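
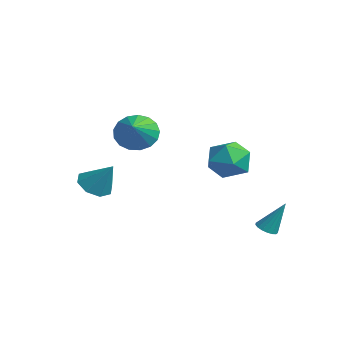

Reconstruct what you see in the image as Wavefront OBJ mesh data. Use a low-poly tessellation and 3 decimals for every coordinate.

v 0.838 3.307 1.288
v 1.769 2.78 0.822
v 0.271 1.66 2.018
v 1.202 1.133 1.552
v 1.338 1.889 2.431
v 1.688 2.907 1.98
v 0.352 1.533 0.86
v 0.702 2.551 0.409
v 1.469 1.683 0.558
v 2.078 1.904 1.529
v -0.038 2.536 1.311
v 0.571 2.757 2.282
v -0.588 -1.506 3.09
v -0.3 -1.983 2.223
v 0.728 -2.274 3.95
v -0.047 -1.56 2.215
v 0.082 -1.124 2.406
v 0.058 -0.776 2.755
v -0.115 -0.595 3.179
v -0.395 -0.623 3.584
v -0.72 -0.853 3.875
v -1.015 -1.232 3.986
v -1.211 -1.674 3.892
v -1.265 -2.078 3.614
v -1.164 -2.35 3.216
v -0.931 -2.429 2.789
v -0.619 -2.297 2.431
v 2.257 3.468 -2.532
v 2.616 3.048 -2.44
v 2.683 4.172 -0.988
v 2.765 3.233 -2.565
v 2.797 3.471 -2.683
v 2.705 3.709 -2.766
v 2.511 3.892 -2.796
v 2.259 3.977 -2.765
v 2.006 3.946 -2.681
v 1.811 3.805 -2.563
v 1.718 3.587 -2.438
v 1.749 3.341 -2.334
v 1.896 3.125 -2.276
v 2.126 2.987 -2.277
v 2.386 2.959 -2.336
v -3.906 -2.138 -1.028
v -3.287 -2.822 -1.206
v -2.954 -1.622 0.308
v -3.13 -2.212 -1.553
v -3.428 -1.558 -1.593
v -4.006 -1.244 -1.302
v -4.526 -1.453 -0.851
v -4.683 -2.064 -0.504
v -4.385 -2.717 -0.464
v -3.806 -3.031 -0.755
f 1 12 6
f 1 6 2
f 1 2 8
f 1 8 11
f 1 11 12
f 2 6 10
f 6 12 5
f 12 11 3
f 11 8 7
f 8 2 9
f 4 10 5
f 4 5 3
f 4 3 7
f 4 7 9
f 4 9 10
f 5 10 6
f 3 5 12
f 7 3 11
f 9 7 8
f 10 9 2
f 14 13 16
f 14 16 15
f 16 13 17
f 16 17 15
f 17 13 18
f 17 18 15
f 18 13 19
f 18 19 15
f 19 13 20
f 19 20 15
f 20 13 21
f 20 21 15
f 21 13 22
f 21 22 15
f 22 13 23
f 22 23 15
f 23 13 24
f 23 24 15
f 24 13 25
f 24 25 15
f 25 13 26
f 25 26 15
f 26 13 27
f 26 27 15
f 27 13 14
f 27 14 15
f 29 28 31
f 29 31 30
f 31 28 32
f 31 32 30
f 32 28 33
f 32 33 30
f 33 28 34
f 33 34 30
f 34 28 35
f 34 35 30
f 35 28 36
f 35 36 30
f 36 28 37
f 36 37 30
f 37 28 38
f 37 38 30
f 38 28 39
f 38 39 30
f 39 28 40
f 39 40 30
f 40 28 41
f 40 41 30
f 41 28 42
f 41 42 30
f 42 28 29
f 42 29 30
f 44 43 46
f 44 46 45
f 46 43 47
f 46 47 45
f 47 43 48
f 47 48 45
f 48 43 49
f 48 49 45
f 49 43 50
f 49 50 45
f 50 43 51
f 50 51 45
f 51 43 52
f 51 52 45
f 52 43 44
f 52 44 45



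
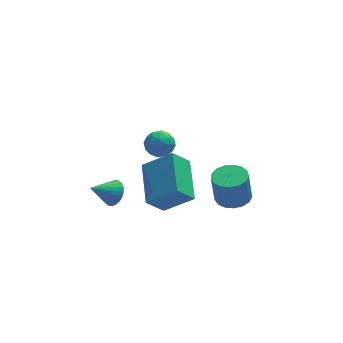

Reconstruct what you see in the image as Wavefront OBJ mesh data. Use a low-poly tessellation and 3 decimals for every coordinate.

v 3.826 3.179 -4.495
v 4.473 3.678 -4.428
v 4.302 3.699 -2.938
v 3.654 3.201 -3.005
v 4.169 3.923 -4.466
v 3.998 3.945 -2.976
v 3.787 3.998 -4.511
v 3.616 4.02 -3.021
v 3.413 3.886 -4.553
v 3.242 3.907 -3.063
v 3.134 3.611 -4.581
v 2.963 3.633 -3.091
v 3.013 3.238 -4.589
v 2.842 3.259 -3.099
v 3.078 2.851 -4.576
v 2.907 2.873 -3.086
v 3.315 2.539 -4.544
v 3.144 2.561 -3.054
v 3.669 2.374 -4.501
v 3.497 2.396 -3.011
v 4.058 2.394 -4.457
v 3.887 2.415 -2.967
v 4.394 2.593 -4.421
v 4.223 2.615 -2.931
v 4.6 2.927 -4.402
v 4.429 2.948 -2.912
v 4.629 3.318 -4.405
v 4.458 3.34 -2.915
v -1.355 3.571 -3.551
v -1.054 3.896 -3.049
v -2.385 3.349 -2.789
v -1.182 4.091 -3.166
v -1.338 4.207 -3.342
v -1.495 4.226 -3.549
v -1.632 4.145 -3.757
v -1.726 3.977 -3.934
v -1.764 3.747 -4.052
v -1.74 3.49 -4.094
v -1.657 3.246 -4.053
v -1.528 3.051 -3.936
v -1.373 2.935 -3.76
v -1.215 2.916 -3.553
v -1.079 2.997 -3.345
v -0.984 3.165 -3.169
v -0.946 3.395 -3.051
v -0.971 3.652 -3.009
v -0.275 1.865 -2.829
v 0.963 1.408 -1.821
v -0.038 3.924 -2.186
v 1.199 3.467 -1.179
v 0.521 2.053 -3.721
v 1.758 1.596 -2.714
v 0.757 4.112 -3.079
v 1.995 3.655 -2.071
v 0.556 1.287 2.216
v 0.799 0.932 1.685
v -0.439 1.328 1.735
v -0.196 0.973 1.204
v -0.269 0.671 1.813
v 0.346 0.646 2.11
v 0.014 1.614 1.31
v 0.629 1.589 1.607
v 0.463 1.134 1.125
v 0.289 0.551 1.436
v 0.071 1.709 1.984
v -0.103 1.126 2.295
v 0.765 1.106 1.993
v -0.405 1.154 1.427
v -0.447 0.977 1.785
v -0.305 0.768 1.473
v 0.499 0.938 2.243
v 0.641 0.729 1.931
v 0.014 0.575 2.006
v -0.281 1.531 1.489
v -0.139 1.322 1.177
v 0.665 1.492 1.947
v 0.807 1.283 1.635
v 0.346 1.685 1.414
v 0.71 1.016 1.351
v 0.125 1.04 1.069
v 0.249 1.417 1.131
v 0.61 1.402 1.306
v 0.607 0.673 1.534
v 0.023 0.697 1.251
v -0.02 0.52 1.609
v 0.342 0.505 1.784
v 0.41 0.792 1.205
v 0.337 1.563 2.169
v -0.247 1.587 1.886
v 0.018 1.755 1.636
v 0.38 1.74 1.811
v 0.235 1.22 2.351
v -0.35 1.244 2.069
v -0.25 0.858 2.114
v 0.111 0.843 2.289
v -0.05 1.468 2.215
f 2 1 5
f 2 5 3
f 3 5 6
f 3 6 4
f 5 1 7
f 5 7 6
f 6 7 8
f 6 8 4
f 7 1 9
f 7 9 8
f 8 9 10
f 8 10 4
f 9 1 11
f 9 11 10
f 10 11 12
f 10 12 4
f 11 1 13
f 11 13 12
f 12 13 14
f 12 14 4
f 13 1 15
f 13 15 14
f 14 15 16
f 14 16 4
f 15 1 17
f 15 17 16
f 16 17 18
f 16 18 4
f 17 1 19
f 17 19 18
f 18 19 20
f 18 20 4
f 19 1 21
f 19 21 20
f 20 21 22
f 20 22 4
f 21 1 23
f 21 23 22
f 22 23 24
f 22 24 4
f 23 1 25
f 23 25 24
f 24 25 26
f 24 26 4
f 25 1 27
f 25 27 26
f 26 27 28
f 26 28 4
f 27 1 2
f 27 2 28
f 28 2 3
f 28 3 4
f 30 29 32
f 30 32 31
f 32 29 33
f 32 33 31
f 33 29 34
f 33 34 31
f 34 29 35
f 34 35 31
f 35 29 36
f 35 36 31
f 36 29 37
f 36 37 31
f 37 29 38
f 37 38 31
f 38 29 39
f 38 39 31
f 39 29 40
f 39 40 31
f 40 29 41
f 40 41 31
f 41 29 42
f 41 42 31
f 42 29 43
f 42 43 31
f 43 29 44
f 43 44 31
f 44 29 45
f 44 45 31
f 45 29 46
f 45 46 31
f 46 29 30
f 46 30 31
f 48 50 47
f 51 48 47
f 47 50 49
f 49 51 47
f 48 54 50
f 52 48 51
f 52 54 48
f 50 54 49
f 53 51 49
f 49 54 53
f 53 52 51
f 54 52 53
f 55 92 71
f 92 66 95
f 71 95 60
f 92 95 71
f 55 71 67
f 71 60 72
f 67 72 56
f 71 72 67
f 55 67 76
f 67 56 77
f 76 77 62
f 67 77 76
f 55 76 88
f 76 62 91
f 88 91 65
f 76 91 88
f 55 88 92
f 88 65 96
f 92 96 66
f 88 96 92
f 56 72 83
f 72 60 86
f 83 86 64
f 72 86 83
f 60 95 73
f 95 66 94
f 73 94 59
f 95 94 73
f 66 96 93
f 96 65 89
f 93 89 57
f 96 89 93
f 65 91 90
f 91 62 78
f 90 78 61
f 91 78 90
f 62 77 82
f 77 56 79
f 82 79 63
f 77 79 82
f 58 84 70
f 84 64 85
f 70 85 59
f 84 85 70
f 58 70 68
f 70 59 69
f 68 69 57
f 70 69 68
f 58 68 75
f 68 57 74
f 75 74 61
f 68 74 75
f 58 75 80
f 75 61 81
f 80 81 63
f 75 81 80
f 58 80 84
f 80 63 87
f 84 87 64
f 80 87 84
f 59 85 73
f 85 64 86
f 73 86 60
f 85 86 73
f 57 69 93
f 69 59 94
f 93 94 66
f 69 94 93
f 61 74 90
f 74 57 89
f 90 89 65
f 74 89 90
f 63 81 82
f 81 61 78
f 82 78 62
f 81 78 82
f 64 87 83
f 87 63 79
f 83 79 56
f 87 79 83



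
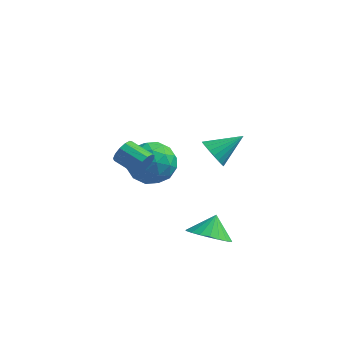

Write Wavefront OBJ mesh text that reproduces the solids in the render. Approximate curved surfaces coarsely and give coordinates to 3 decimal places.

v 0.015 1.358 0.237
v 0.54 1.303 -0.378
v 1.085 2.322 1.063
v 0.361 1.575 -0.463
v 0.122 1.809 -0.427
v -0.135 1.966 -0.277
v -0.367 2.017 -0.038
v -0.532 1.955 0.249
v -0.603 1.789 0.534
v -0.566 1.549 0.767
v -0.43 1.276 0.908
v -0.216 1.017 0.934
v 0.038 0.817 0.839
v 0.288 0.71 0.639
v 0.491 0.716 0.371
v 0.611 0.833 0.079
v 0.629 1.04 -0.186
v -1.271 -3.37 2.573
v -1.043 -3.144 3.103
v -2.16 -2.844 3.457
v -2.389 -3.07 2.927
v -1.044 -2.879 2.876
v -2.162 -2.579 3.23
v -1.117 -2.769 2.552
v -2.235 -2.47 2.906
v -1.239 -2.851 2.235
v -2.357 -2.552 2.589
v -1.372 -3.097 2.025
v -2.489 -2.798 2.379
v -1.472 -3.43 1.99
v -2.59 -3.13 2.343
v -1.509 -3.743 2.139
v -2.626 -3.444 2.493
v -1.47 -3.938 2.426
v -2.588 -3.639 2.78
v -1.368 -3.953 2.76
v -2.486 -3.653 3.114
v -1.235 -3.782 3.035
v -2.353 -3.483 3.389
v -1.114 -3.48 3.162
v -2.232 -3.181 3.516
v -2.723 2.521 -2.847
v -2.15 1.704 -2.093
v -4.27 2.636 -1.547
v -3.697 1.819 -0.793
v -3.229 2.97 -0.939
v -2.272 2.899 -1.743
v -4.148 1.441 -1.897
v -3.191 1.37 -2.701
v -3.03 1.036 -1.506
v -2.462 1.981 -0.914
v -3.958 2.359 -2.726
v -3.39 3.304 -2.134
v -2.301 2.102 -2.585
v -4.119 2.238 -1.055
v -3.844 2.914 -1.142
v -3.507 2.434 -0.698
v -2.373 2.805 -2.379
v -2.036 2.324 -1.935
v -2.67 3.069 -1.257
v -4.384 2.016 -1.705
v -4.047 1.535 -1.261
v -2.913 1.906 -2.942
v -2.576 1.426 -2.498
v -3.75 1.271 -2.383
v -2.481 1.23 -1.796
v -3.39 1.297 -1.031
v -3.655 1.075 -1.681
v -3.093 1.034 -2.153
v -2.147 1.785 -1.448
v -3.057 1.853 -0.683
v -2.781 2.529 -0.77
v -2.219 2.487 -1.242
v -2.665 1.393 -1.103
v -3.363 2.487 -2.957
v -4.273 2.555 -2.192
v -4.201 1.853 -2.398
v -3.639 1.811 -2.87
v -3.03 3.043 -2.609
v -3.939 3.11 -1.844
v -3.327 3.306 -1.487
v -2.765 3.265 -1.959
v -3.755 2.947 -2.537
v 1.214 -2.389 -2.121
v 1.912 -3.014 -1.669
v 1.286 -1.671 -1.239
v 2.164 -2.752 -1.903
v 2.252 -2.427 -2.174
v 2.161 -2.096 -2.436
v 1.906 -1.815 -2.644
v 1.532 -1.633 -2.762
v 1.102 -1.583 -2.768
v 0.692 -1.671 -2.663
v 0.373 -1.884 -2.464
v 0.198 -2.184 -2.206
v 0.2 -2.519 -1.933
v 0.377 -2.832 -1.693
v 0.698 -3.069 -1.527
v 1.109 -3.187 -1.463
v 1.539 -3.168 -1.513
f 2 1 4
f 2 4 3
f 4 1 5
f 4 5 3
f 5 1 6
f 5 6 3
f 6 1 7
f 6 7 3
f 7 1 8
f 7 8 3
f 8 1 9
f 8 9 3
f 9 1 10
f 9 10 3
f 10 1 11
f 10 11 3
f 11 1 12
f 11 12 3
f 12 1 13
f 12 13 3
f 13 1 14
f 13 14 3
f 14 1 15
f 14 15 3
f 15 1 16
f 15 16 3
f 16 1 17
f 16 17 3
f 17 1 2
f 17 2 3
f 19 18 22
f 19 22 20
f 20 22 23
f 20 23 21
f 22 18 24
f 22 24 23
f 23 24 25
f 23 25 21
f 24 18 26
f 24 26 25
f 25 26 27
f 25 27 21
f 26 18 28
f 26 28 27
f 27 28 29
f 27 29 21
f 28 18 30
f 28 30 29
f 29 30 31
f 29 31 21
f 30 18 32
f 30 32 31
f 31 32 33
f 31 33 21
f 32 18 34
f 32 34 33
f 33 34 35
f 33 35 21
f 34 18 36
f 34 36 35
f 35 36 37
f 35 37 21
f 36 18 38
f 36 38 37
f 37 38 39
f 37 39 21
f 38 18 40
f 38 40 39
f 39 40 41
f 39 41 21
f 40 18 19
f 40 19 41
f 41 19 20
f 41 20 21
f 42 79 58
f 79 53 82
f 58 82 47
f 79 82 58
f 42 58 54
f 58 47 59
f 54 59 43
f 58 59 54
f 42 54 63
f 54 43 64
f 63 64 49
f 54 64 63
f 42 63 75
f 63 49 78
f 75 78 52
f 63 78 75
f 42 75 79
f 75 52 83
f 79 83 53
f 75 83 79
f 43 59 70
f 59 47 73
f 70 73 51
f 59 73 70
f 47 82 60
f 82 53 81
f 60 81 46
f 82 81 60
f 53 83 80
f 83 52 76
f 80 76 44
f 83 76 80
f 52 78 77
f 78 49 65
f 77 65 48
f 78 65 77
f 49 64 69
f 64 43 66
f 69 66 50
f 64 66 69
f 45 71 57
f 71 51 72
f 57 72 46
f 71 72 57
f 45 57 55
f 57 46 56
f 55 56 44
f 57 56 55
f 45 55 62
f 55 44 61
f 62 61 48
f 55 61 62
f 45 62 67
f 62 48 68
f 67 68 50
f 62 68 67
f 45 67 71
f 67 50 74
f 71 74 51
f 67 74 71
f 46 72 60
f 72 51 73
f 60 73 47
f 72 73 60
f 44 56 80
f 56 46 81
f 80 81 53
f 56 81 80
f 48 61 77
f 61 44 76
f 77 76 52
f 61 76 77
f 50 68 69
f 68 48 65
f 69 65 49
f 68 65 69
f 51 74 70
f 74 50 66
f 70 66 43
f 74 66 70
f 85 84 87
f 85 87 86
f 87 84 88
f 87 88 86
f 88 84 89
f 88 89 86
f 89 84 90
f 89 90 86
f 90 84 91
f 90 91 86
f 91 84 92
f 91 92 86
f 92 84 93
f 92 93 86
f 93 84 94
f 93 94 86
f 94 84 95
f 94 95 86
f 95 84 96
f 95 96 86
f 96 84 97
f 96 97 86
f 97 84 98
f 97 98 86
f 98 84 99
f 98 99 86
f 99 84 100
f 99 100 86
f 100 84 85
f 100 85 86



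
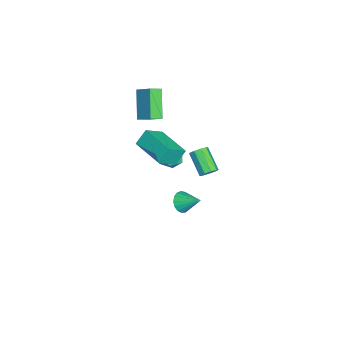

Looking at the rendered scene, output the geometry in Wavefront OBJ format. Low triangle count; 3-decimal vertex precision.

v -1.146 1.449 1.855
v -0.293 0.578 2.746
v 0.455 2.844 1.686
v 1.308 1.973 2.577
v -0.768 0.907 0.963
v 0.085 0.036 1.854
v 0.833 2.302 0.794
v 1.686 1.431 1.685
v -2.752 0.583 1.47
v -4.169 0.463 2.919
v -2.082 1.401 2.192
v -3.499 1.281 3.641
v -2.341 -0.061 1.819
v -3.758 -0.181 3.268
v -1.671 0.757 2.541
v -3.088 0.637 3.99
v -0.684 2.6 -4.221
v -0.083 2.189 -4.09
v -0.116 3.68 -3.439
v -0.003 2.363 -4.388
v -0.079 2.591 -4.648
v -0.294 2.821 -4.81
v -0.598 3.001 -4.837
v -0.921 3.088 -4.724
v -1.191 3.064 -4.495
v -1.344 2.934 -4.204
v -1.346 2.727 -3.916
v -1.196 2.49 -3.699
v -0.929 2.279 -3.601
v -0.606 2.142 -3.646
v -0.3 2.109 -3.822
v 4.031 4.256 3.224
v 4.34 4.385 3.661
v 3.278 3.772 4.592
v 2.969 3.644 4.156
v 4.106 4.669 3.581
v 3.044 4.056 4.512
v 3.837 4.759 3.334
v 2.775 4.146 4.266
v 3.659 4.615 3.036
v 2.597 4.002 3.967
v 3.655 4.303 2.826
v 2.593 3.69 3.757
v 3.827 3.969 2.802
v 2.765 3.356 3.734
v 4.094 3.77 2.976
v 3.032 3.157 3.908
v 4.332 3.798 3.266
v 3.27 3.185 4.198
v 4.429 4.041 3.536
v 3.367 3.428 4.468
v -3.188 2.463 -1.758
v -2.499 2.51 -2.238
v -3.281 1.13 -2.022
v -2.592 1.177 -2.502
v -2.531 1.274 -1.668
v -2.474 2.097 -1.505
v -3.306 1.543 -2.755
v -3.249 2.366 -2.592
v -2.572 1.941 -2.854
v -2.093 1.775 -2.182
v -3.687 1.865 -2.078
v -3.208 1.699 -1.406
f 2 4 1
f 5 2 1
f 1 4 3
f 3 5 1
f 2 8 4
f 6 2 5
f 6 8 2
f 4 8 3
f 7 5 3
f 3 8 7
f 7 6 5
f 8 6 7
f 10 12 9
f 13 10 9
f 9 12 11
f 11 13 9
f 10 16 12
f 14 10 13
f 14 16 10
f 12 16 11
f 15 13 11
f 11 16 15
f 15 14 13
f 16 14 15
f 18 17 20
f 18 20 19
f 20 17 21
f 20 21 19
f 21 17 22
f 21 22 19
f 22 17 23
f 22 23 19
f 23 17 24
f 23 24 19
f 24 17 25
f 24 25 19
f 25 17 26
f 25 26 19
f 26 17 27
f 26 27 19
f 27 17 28
f 27 28 19
f 28 17 29
f 28 29 19
f 29 17 30
f 29 30 19
f 30 17 31
f 30 31 19
f 31 17 18
f 31 18 19
f 33 32 36
f 33 36 34
f 34 36 37
f 34 37 35
f 36 32 38
f 36 38 37
f 37 38 39
f 37 39 35
f 38 32 40
f 38 40 39
f 39 40 41
f 39 41 35
f 40 32 42
f 40 42 41
f 41 42 43
f 41 43 35
f 42 32 44
f 42 44 43
f 43 44 45
f 43 45 35
f 44 32 46
f 44 46 45
f 45 46 47
f 45 47 35
f 46 32 48
f 46 48 47
f 47 48 49
f 47 49 35
f 48 32 50
f 48 50 49
f 49 50 51
f 49 51 35
f 50 32 33
f 50 33 51
f 51 33 34
f 51 34 35
f 52 63 57
f 52 57 53
f 52 53 59
f 52 59 62
f 52 62 63
f 53 57 61
f 57 63 56
f 63 62 54
f 62 59 58
f 59 53 60
f 55 61 56
f 55 56 54
f 55 54 58
f 55 58 60
f 55 60 61
f 56 61 57
f 54 56 63
f 58 54 62
f 60 58 59
f 61 60 53



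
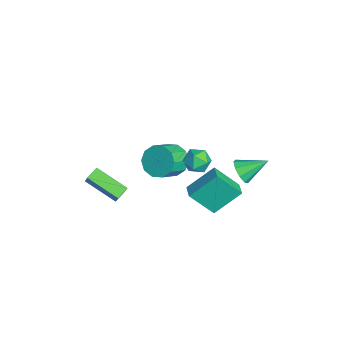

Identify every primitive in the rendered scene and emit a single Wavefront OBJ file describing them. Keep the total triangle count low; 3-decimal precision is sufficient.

v 1.195 0.527 3.419
v 1.719 0.638 4.068
v 2.081 -0.338 2.852
v 2.605 -0.227 3.501
v 1.878 -0.635 3.613
v 1.33 -0.101 3.963
v 2.47 0.401 2.957
v 1.922 0.935 3.307
v 2.507 0.56 3.782
v 2.141 -0.08 4.187
v 1.659 0.38 2.733
v 1.293 -0.26 3.138
v 1.122 2.782 1.07
v 1.82 2.51 1.402
v 1.298 4.238 1.89
v 1.927 2.77 0.917
v 1.657 3.036 0.503
v 1.136 3.183 0.355
v 0.609 3.142 0.541
v 0.321 2.933 0.975
v 0.408 2.653 1.453
v 0.829 2.434 1.752
v 1.387 2.377 1.732
v 0.822 -0.94 2.695
v 1.402 -0.179 3.017
v 2.178 -1.138 3.888
v 1.598 -1.9 3.565
v 0.913 -0.225 3.402
v 1.689 -1.185 4.273
v 0.389 -0.545 3.517
v 1.165 -1.504 4.387
v 0.031 -1.015 3.318
v 0.806 -1.975 4.188
v -0.026 -1.457 2.881
v 0.75 -2.417 3.751
v 0.242 -1.702 2.372
v 1.018 -2.661 3.243
v 0.731 -1.655 1.987
v 1.507 -2.615 2.858
v 1.255 -1.336 1.873
v 2.031 -2.295 2.743
v 1.614 -0.865 2.072
v 2.389 -1.825 2.942
v 1.67 -0.423 2.509
v 2.446 -1.383 3.379
v -3.822 -4.92 -3.072
v -3.367 -4.856 -2.298
v -4.352 -4.28 -2.813
v -3.897 -4.216 -2.039
v -2.483 -3.444 -3.981
v -2.028 -3.38 -3.207
v -3.013 -2.804 -3.722
v -2.558 -2.74 -2.948
v 1.306 -0.271 0.544
v 1.199 1.276 1.87
v 1.689 1.022 -0.933
v 1.582 2.569 0.393
v 2.198 -0.349 0.707
v 2.091 1.198 2.033
v 2.581 0.944 -0.77
v 2.474 2.491 0.556
f 1 12 6
f 1 6 2
f 1 2 8
f 1 8 11
f 1 11 12
f 2 6 10
f 6 12 5
f 12 11 3
f 11 8 7
f 8 2 9
f 4 10 5
f 4 5 3
f 4 3 7
f 4 7 9
f 4 9 10
f 5 10 6
f 3 5 12
f 7 3 11
f 9 7 8
f 10 9 2
f 14 13 16
f 14 16 15
f 16 13 17
f 16 17 15
f 17 13 18
f 17 18 15
f 18 13 19
f 18 19 15
f 19 13 20
f 19 20 15
f 20 13 21
f 20 21 15
f 21 13 22
f 21 22 15
f 22 13 23
f 22 23 15
f 23 13 14
f 23 14 15
f 25 24 28
f 25 28 26
f 26 28 29
f 26 29 27
f 28 24 30
f 28 30 29
f 29 30 31
f 29 31 27
f 30 24 32
f 30 32 31
f 31 32 33
f 31 33 27
f 32 24 34
f 32 34 33
f 33 34 35
f 33 35 27
f 34 24 36
f 34 36 35
f 35 36 37
f 35 37 27
f 36 24 38
f 36 38 37
f 37 38 39
f 37 39 27
f 38 24 40
f 38 40 39
f 39 40 41
f 39 41 27
f 40 24 42
f 40 42 41
f 41 42 43
f 41 43 27
f 42 24 44
f 42 44 43
f 43 44 45
f 43 45 27
f 44 24 25
f 44 25 45
f 45 25 26
f 45 26 27
f 47 49 46
f 50 47 46
f 46 49 48
f 48 50 46
f 47 53 49
f 51 47 50
f 51 53 47
f 49 53 48
f 52 50 48
f 48 53 52
f 52 51 50
f 53 51 52
f 55 57 54
f 58 55 54
f 54 57 56
f 56 58 54
f 55 61 57
f 59 55 58
f 59 61 55
f 57 61 56
f 60 58 56
f 56 61 60
f 60 59 58
f 61 59 60



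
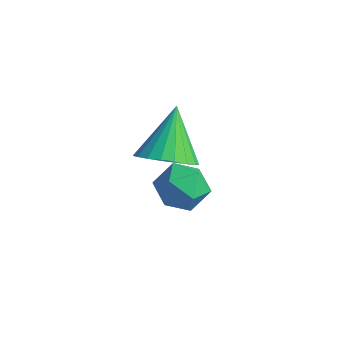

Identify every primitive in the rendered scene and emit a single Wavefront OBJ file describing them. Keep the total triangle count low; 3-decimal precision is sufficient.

v 0.321 -2.285 -1.162
v 0.834 -1.526 -1.508
v -0.321 -1.195 0.282
v 0.477 -1.481 -1.7
v 0.093 -1.576 -1.799
v -0.251 -1.794 -1.788
v -0.497 -2.096 -1.668
v -0.601 -2.431 -1.461
v -0.546 -2.741 -1.202
v -0.341 -2.973 -0.937
v -0.021 -3.085 -0.71
v 0.357 -3.059 -0.561
v 0.729 -2.899 -0.517
v 1.031 -2.633 -0.583
v 1.21 -2.308 -0.75
v 1.235 -1.978 -0.988
v 1.102 -1.701 -1.256
v -1.269 -0.49 -4.116
v -0.493 -0.248 -4.62
v -0.407 -1.432 -3.24
v 0.369 -1.19 -3.744
v -0.046 -0.549 -3.168
v -0.579 0.033 -3.709
v -0.321 -1.713 -4.151
v -0.854 -1.131 -4.692
v 0.093 -1.004 -4.641
v 0.263 -0.284 -4.034
v -1.163 -1.396 -3.826
v -0.993 -0.676 -3.219
f 2 1 4
f 2 4 3
f 4 1 5
f 4 5 3
f 5 1 6
f 5 6 3
f 6 1 7
f 6 7 3
f 7 1 8
f 7 8 3
f 8 1 9
f 8 9 3
f 9 1 10
f 9 10 3
f 10 1 11
f 10 11 3
f 11 1 12
f 11 12 3
f 12 1 13
f 12 13 3
f 13 1 14
f 13 14 3
f 14 1 15
f 14 15 3
f 15 1 16
f 15 16 3
f 16 1 17
f 16 17 3
f 17 1 2
f 17 2 3
f 18 29 23
f 18 23 19
f 18 19 25
f 18 25 28
f 18 28 29
f 19 23 27
f 23 29 22
f 29 28 20
f 28 25 24
f 25 19 26
f 21 27 22
f 21 22 20
f 21 20 24
f 21 24 26
f 21 26 27
f 22 27 23
f 20 22 29
f 24 20 28
f 26 24 25
f 27 26 19



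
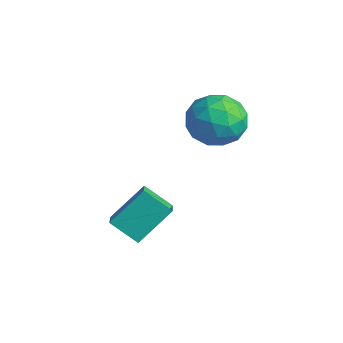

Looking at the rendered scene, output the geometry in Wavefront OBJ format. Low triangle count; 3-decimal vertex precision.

v -0.116 -3.516 -1.063
v -0.978 -4.155 -0.277
v 0.029 -2.182 0.181
v -0.833 -2.82 0.967
v 0.573 -3.96 -0.667
v -0.289 -4.598 0.119
v 0.718 -2.625 0.577
v -0.144 -3.264 1.363
v -0.485 0.866 3.132
v 0.251 0.807 4.076
v -0.931 -1.007 3.364
v -0.195 -1.066 4.308
v -1.21 -0.431 4.378
v -0.934 0.726 4.234
v 0.254 -0.926 3.206
v 0.53 0.231 3.062
v 0.708 -0.3 4.122
v -0.197 0.006 4.846
v -0.483 -0.206 2.594
v -1.388 0.1 3.318
v -0.077 1.001 3.583
v -0.603 -1.201 3.857
v -1.199 -0.828 3.898
v -0.766 -0.862 4.453
v -0.774 0.953 3.676
v -0.341 0.919 4.231
v -1.2 0.191 4.409
v -0.339 -1.119 3.209
v 0.094 -1.153 3.764
v 0.086 0.662 2.987
v 0.519 0.628 3.542
v 0.52 -0.391 3.031
v 0.624 0.316 4.165
v 0.361 -0.785 4.302
v 0.625 -0.703 3.654
v 0.787 -0.023 3.569
v 0.092 0.495 4.591
v -0.171 -0.605 4.728
v -0.767 -0.233 4.769
v -0.605 0.448 4.684
v 0.36 -0.155 4.618
v -0.509 0.405 2.712
v -0.772 -0.695 2.849
v -0.075 -0.648 2.756
v 0.087 0.033 2.671
v -1.041 0.585 3.138
v -1.304 -0.516 3.275
v -1.467 -0.177 3.871
v -1.305 0.503 3.786
v -1.04 -0.045 2.822
f 2 4 1
f 5 2 1
f 1 4 3
f 3 5 1
f 2 8 4
f 6 2 5
f 6 8 2
f 4 8 3
f 7 5 3
f 3 8 7
f 7 6 5
f 8 6 7
f 9 46 25
f 46 20 49
f 25 49 14
f 46 49 25
f 9 25 21
f 25 14 26
f 21 26 10
f 25 26 21
f 9 21 30
f 21 10 31
f 30 31 16
f 21 31 30
f 9 30 42
f 30 16 45
f 42 45 19
f 30 45 42
f 9 42 46
f 42 19 50
f 46 50 20
f 42 50 46
f 10 26 37
f 26 14 40
f 37 40 18
f 26 40 37
f 14 49 27
f 49 20 48
f 27 48 13
f 49 48 27
f 20 50 47
f 50 19 43
f 47 43 11
f 50 43 47
f 19 45 44
f 45 16 32
f 44 32 15
f 45 32 44
f 16 31 36
f 31 10 33
f 36 33 17
f 31 33 36
f 12 38 24
f 38 18 39
f 24 39 13
f 38 39 24
f 12 24 22
f 24 13 23
f 22 23 11
f 24 23 22
f 12 22 29
f 22 11 28
f 29 28 15
f 22 28 29
f 12 29 34
f 29 15 35
f 34 35 17
f 29 35 34
f 12 34 38
f 34 17 41
f 38 41 18
f 34 41 38
f 13 39 27
f 39 18 40
f 27 40 14
f 39 40 27
f 11 23 47
f 23 13 48
f 47 48 20
f 23 48 47
f 15 28 44
f 28 11 43
f 44 43 19
f 28 43 44
f 17 35 36
f 35 15 32
f 36 32 16
f 35 32 36
f 18 41 37
f 41 17 33
f 37 33 10
f 41 33 37



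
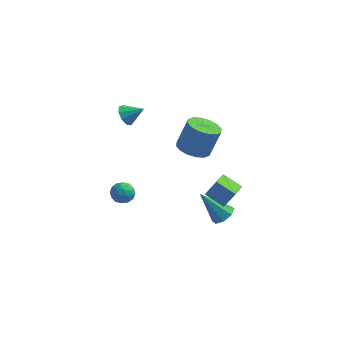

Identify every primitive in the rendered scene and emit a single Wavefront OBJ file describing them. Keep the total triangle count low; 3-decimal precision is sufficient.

v -3.962 -1.35 -2.619
v -3.252 -1.509 -2.509
v -4.208 -2.511 -2.711
v -3.498 -2.67 -2.601
v -3.904 -2.395 -2.051
v -3.751 -1.677 -1.995
v -3.709 -2.343 -3.225
v -3.556 -1.625 -3.169
v -3.096 -2.123 -2.883
v -3.216 -2.155 -2.158
v -4.244 -1.865 -3.062
v -4.364 -1.897 -2.337
v -3.585 -1.327 -2.556
v -3.875 -2.693 -2.664
v -4.113 -2.531 -2.341
v -3.696 -2.624 -2.276
v -3.879 -1.426 -2.254
v -3.461 -1.52 -2.189
v -3.844 -2.04 -1.92
v -3.999 -2.5 -3.031
v -3.581 -2.594 -2.966
v -3.764 -1.396 -2.944
v -3.347 -1.489 -2.879
v -3.616 -1.98 -3.3
v -3.076 -1.782 -2.711
v -3.221 -2.465 -2.765
v -3.345 -2.272 -3.132
v -3.255 -1.85 -3.099
v -3.147 -1.801 -2.285
v -3.292 -2.483 -2.339
v -3.53 -2.321 -2.016
v -3.44 -1.899 -1.983
v -3.055 -2.162 -2.505
v -4.168 -1.537 -2.881
v -4.313 -2.219 -2.935
v -4.02 -2.121 -3.237
v -3.93 -1.699 -3.204
v -4.239 -1.555 -2.455
v -4.384 -2.238 -2.509
v -4.205 -2.17 -2.121
v -4.115 -1.748 -2.088
v -4.405 -1.858 -2.715
v 2.455 -2.675 -1.111
v 2.409 -3.992 -0.637
v 1.371 -2.431 -0.539
v 1.324 -3.748 -0.066
v 2.996 -2.372 -0.214
v 2.949 -3.689 0.259
v 1.911 -2.128 0.357
v 1.865 -3.445 0.831
v 0.452 -2.921 2.835
v 0.97 -2.194 2.481
v 1.466 -1.753 4.111
v 0.948 -2.479 4.465
v 0.52 -2.002 2.566
v 1.016 -1.561 4.196
v 0.052 -2.055 2.723
v 0.548 -1.614 4.353
v -0.31 -2.341 2.91
v 0.187 -1.9 4.54
v -0.467 -2.782 3.077
v 0.03 -2.34 4.707
v -0.378 -3.26 3.179
v 0.119 -2.818 4.809
v -0.066 -3.647 3.189
v 0.43 -3.206 4.819
v 0.384 -3.839 3.104
v 0.88 -3.398 4.734
v 0.852 -3.786 2.947
v 1.348 -3.345 4.577
v 1.213 -3.5 2.76
v 1.71 -3.059 4.39
v 1.37 -3.06 2.593
v 1.867 -2.618 4.223
v 1.281 -2.582 2.491
v 1.778 -2.14 4.121
v 1.808 -1.514 -3.683
v 2.362 -1.276 -3.22
v 0.512 -1.586 -2.097
v 2.057 -0.836 -3.449
v 1.607 -0.793 -3.815
v 1.275 -1.173 -4.104
v 1.255 -1.753 -4.146
v 1.559 -2.193 -3.918
v 2.009 -2.235 -3.552
v 2.341 -1.855 -3.263
v -3.838 -0.797 3.005
v -3.486 -0.608 2.418
v -2.862 -0.663 3.635
v -3.677 -0.216 2.631
v -3.944 -0.095 3.019
v -4.161 -0.304 3.4
v -4.227 -0.743 3.596
v -4.111 -1.208 3.516
v -3.868 -1.48 3.196
v -3.61 -1.433 2.787
v -3.459 -1.089 2.48
f 1 38 17
f 38 12 41
f 17 41 6
f 38 41 17
f 1 17 13
f 17 6 18
f 13 18 2
f 17 18 13
f 1 13 22
f 13 2 23
f 22 23 8
f 13 23 22
f 1 22 34
f 22 8 37
f 34 37 11
f 22 37 34
f 1 34 38
f 34 11 42
f 38 42 12
f 34 42 38
f 2 18 29
f 18 6 32
f 29 32 10
f 18 32 29
f 6 41 19
f 41 12 40
f 19 40 5
f 41 40 19
f 12 42 39
f 42 11 35
f 39 35 3
f 42 35 39
f 11 37 36
f 37 8 24
f 36 24 7
f 37 24 36
f 8 23 28
f 23 2 25
f 28 25 9
f 23 25 28
f 4 30 16
f 30 10 31
f 16 31 5
f 30 31 16
f 4 16 14
f 16 5 15
f 14 15 3
f 16 15 14
f 4 14 21
f 14 3 20
f 21 20 7
f 14 20 21
f 4 21 26
f 21 7 27
f 26 27 9
f 21 27 26
f 4 26 30
f 26 9 33
f 30 33 10
f 26 33 30
f 5 31 19
f 31 10 32
f 19 32 6
f 31 32 19
f 3 15 39
f 15 5 40
f 39 40 12
f 15 40 39
f 7 20 36
f 20 3 35
f 36 35 11
f 20 35 36
f 9 27 28
f 27 7 24
f 28 24 8
f 27 24 28
f 10 33 29
f 33 9 25
f 29 25 2
f 33 25 29
f 44 46 43
f 47 44 43
f 43 46 45
f 45 47 43
f 44 50 46
f 48 44 47
f 48 50 44
f 46 50 45
f 49 47 45
f 45 50 49
f 49 48 47
f 50 48 49
f 52 51 55
f 52 55 53
f 53 55 56
f 53 56 54
f 55 51 57
f 55 57 56
f 56 57 58
f 56 58 54
f 57 51 59
f 57 59 58
f 58 59 60
f 58 60 54
f 59 51 61
f 59 61 60
f 60 61 62
f 60 62 54
f 61 51 63
f 61 63 62
f 62 63 64
f 62 64 54
f 63 51 65
f 63 65 64
f 64 65 66
f 64 66 54
f 65 51 67
f 65 67 66
f 66 67 68
f 66 68 54
f 67 51 69
f 67 69 68
f 68 69 70
f 68 70 54
f 69 51 71
f 69 71 70
f 70 71 72
f 70 72 54
f 71 51 73
f 71 73 72
f 72 73 74
f 72 74 54
f 73 51 75
f 73 75 74
f 74 75 76
f 74 76 54
f 75 51 52
f 75 52 76
f 76 52 53
f 76 53 54
f 78 77 80
f 78 80 79
f 80 77 81
f 80 81 79
f 81 77 82
f 81 82 79
f 82 77 83
f 82 83 79
f 83 77 84
f 83 84 79
f 84 77 85
f 84 85 79
f 85 77 86
f 85 86 79
f 86 77 78
f 86 78 79
f 88 87 90
f 88 90 89
f 90 87 91
f 90 91 89
f 91 87 92
f 91 92 89
f 92 87 93
f 92 93 89
f 93 87 94
f 93 94 89
f 94 87 95
f 94 95 89
f 95 87 96
f 95 96 89
f 96 87 97
f 96 97 89
f 97 87 88
f 97 88 89



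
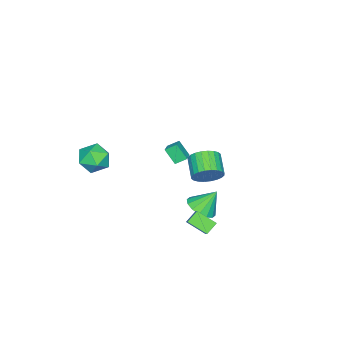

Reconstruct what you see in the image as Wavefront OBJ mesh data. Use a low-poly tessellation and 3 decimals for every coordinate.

v 1.889 -2.833 0.321
v 2.577 -3.557 -0.005
v 1.403 -3.863 1.585
v 2.091 -4.587 1.259
v 2.435 -3.69 1.685
v 2.735 -3.053 0.904
v 1.245 -4.367 0.676
v 1.545 -3.73 -0.105
v 2.179 -4.506 0.215
v 2.915 -4.087 0.838
v 1.065 -3.333 0.742
v 1.801 -2.914 1.365
v -4.182 -2.7 -1.814
v -4.546 -2.115 -1.388
v -4.121 -1.987 -2.74
v -4.485 -1.403 -2.314
v -3.415 -2.417 -1.546
v -3.779 -1.833 -1.12
v -3.354 -1.705 -2.472
v -3.718 -1.12 -2.046
v -1.656 0.963 -4.067
v -1.024 0.454 -3.517
v -2.204 1.657 -2.793
v -0.777 0.879 -3.642
v -0.765 1.327 -3.881
v -0.992 1.677 -4.169
v -1.397 1.836 -4.43
v -1.871 1.761 -4.594
v -2.288 1.472 -4.616
v -2.535 1.047 -4.491
v -2.547 0.6 -4.252
v -2.32 0.25 -3.964
v -1.915 0.091 -3.703
v -1.441 0.166 -3.54
v 1.346 2.294 -1.743
v 1.933 2.717 -1.144
v 1.202 3.411 -2.392
v 1.79 3.834 -1.792
v 2.01 2.086 -2.248
v 2.598 2.509 -1.648
v 1.867 3.203 -2.896
v 2.454 3.626 -2.297
v 2.924 3.892 2.881
v 3.563 3.423 3.263
v 2.635 2.679 3.901
v 1.996 3.148 3.519
v 3.519 3.675 3.492
v 2.591 2.931 4.13
v 3.384 3.96 3.628
v 2.456 3.216 4.266
v 3.179 4.235 3.65
v 2.251 3.49 4.289
v 2.935 4.457 3.555
v 2.007 3.713 4.194
v 2.69 4.593 3.358
v 1.762 3.849 3.996
v 2.48 4.623 3.088
v 1.552 3.879 3.726
v 2.338 4.542 2.786
v 1.41 3.797 3.425
v 2.285 4.361 2.499
v 1.357 3.617 3.137
v 2.329 4.109 2.27
v 1.401 3.365 2.908
v 2.464 3.824 2.134
v 1.536 3.08 2.772
v 2.669 3.55 2.111
v 1.741 2.805 2.75
v 2.913 3.327 2.206
v 1.985 2.583 2.845
v 3.158 3.191 2.404
v 2.23 2.447 3.042
v 3.368 3.161 2.674
v 2.44 2.417 3.312
v 3.51 3.243 2.975
v 2.582 2.498 3.614
f 1 12 6
f 1 6 2
f 1 2 8
f 1 8 11
f 1 11 12
f 2 6 10
f 6 12 5
f 12 11 3
f 11 8 7
f 8 2 9
f 4 10 5
f 4 5 3
f 4 3 7
f 4 7 9
f 4 9 10
f 5 10 6
f 3 5 12
f 7 3 11
f 9 7 8
f 10 9 2
f 14 16 13
f 17 14 13
f 13 16 15
f 15 17 13
f 14 20 16
f 18 14 17
f 18 20 14
f 16 20 15
f 19 17 15
f 15 20 19
f 19 18 17
f 20 18 19
f 22 21 24
f 22 24 23
f 24 21 25
f 24 25 23
f 25 21 26
f 25 26 23
f 26 21 27
f 26 27 23
f 27 21 28
f 27 28 23
f 28 21 29
f 28 29 23
f 29 21 30
f 29 30 23
f 30 21 31
f 30 31 23
f 31 21 32
f 31 32 23
f 32 21 33
f 32 33 23
f 33 21 34
f 33 34 23
f 34 21 22
f 34 22 23
f 36 38 35
f 39 36 35
f 35 38 37
f 37 39 35
f 36 42 38
f 40 36 39
f 40 42 36
f 38 42 37
f 41 39 37
f 37 42 41
f 41 40 39
f 42 40 41
f 44 43 47
f 44 47 45
f 45 47 48
f 45 48 46
f 47 43 49
f 47 49 48
f 48 49 50
f 48 50 46
f 49 43 51
f 49 51 50
f 50 51 52
f 50 52 46
f 51 43 53
f 51 53 52
f 52 53 54
f 52 54 46
f 53 43 55
f 53 55 54
f 54 55 56
f 54 56 46
f 55 43 57
f 55 57 56
f 56 57 58
f 56 58 46
f 57 43 59
f 57 59 58
f 58 59 60
f 58 60 46
f 59 43 61
f 59 61 60
f 60 61 62
f 60 62 46
f 61 43 63
f 61 63 62
f 62 63 64
f 62 64 46
f 63 43 65
f 63 65 64
f 64 65 66
f 64 66 46
f 65 43 67
f 65 67 66
f 66 67 68
f 66 68 46
f 67 43 69
f 67 69 68
f 68 69 70
f 68 70 46
f 69 43 71
f 69 71 70
f 70 71 72
f 70 72 46
f 71 43 73
f 71 73 72
f 72 73 74
f 72 74 46
f 73 43 75
f 73 75 74
f 74 75 76
f 74 76 46
f 75 43 44
f 75 44 76
f 76 44 45
f 76 45 46



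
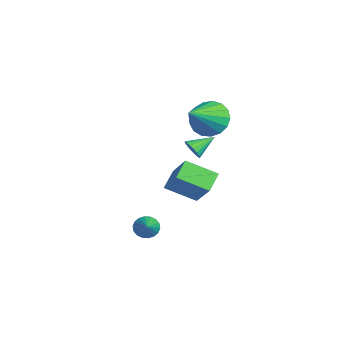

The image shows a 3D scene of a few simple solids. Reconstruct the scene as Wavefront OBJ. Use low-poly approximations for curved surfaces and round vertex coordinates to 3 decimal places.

v 2.616 -3.777 -3.24
v 2.912 -3.518 -3.638
v 3.764 -3.983 -2.52
v 2.85 -3.331 -3.485
v 2.742 -3.233 -3.284
v 2.608 -3.242 -3.073
v 2.476 -3.357 -2.896
v 2.372 -3.556 -2.787
v 2.316 -3.798 -2.767
v 2.32 -4.036 -2.841
v 2.382 -4.222 -2.994
v 2.491 -4.321 -3.195
v 2.624 -4.311 -3.406
v 2.756 -4.196 -3.583
v 2.86 -3.998 -3.692
v 2.916 -3.756 -3.712
v -2.719 -0.086 -4.025
v -3.178 -1.451 -3.305
v -1.341 0.166 -2.668
v -1.801 -1.199 -1.948
v -2.019 -0.641 -4.632
v -2.479 -2.006 -3.912
v -0.642 -0.389 -3.275
v -1.101 -1.754 -2.555
v -0.139 -0.532 1.355
v 0.616 -0.239 0.84
v 0.999 -1.688 2.365
v 0.603 0.055 1.192
v 0.42 0.215 1.582
v 0.108 0.204 1.92
v -0.259 0.024 2.129
v -0.6 -0.283 2.16
v -0.834 -0.647 2.007
v -0.909 -0.985 1.705
v -0.808 -1.219 1.323
v -0.554 -1.296 0.948
v -0.204 -1.198 0.667
v 0.161 -0.947 0.543
v 0.457 -0.601 0.606
v -0.926 -1.09 -0.835
v -0.75 -0.812 -1.276
v -1.154 -0.07 -0.285
v -0.988 -0.841 -1.321
v -1.215 -0.919 -1.27
v -1.384 -1.031 -1.133
v -1.462 -1.155 -0.937
v -1.434 -1.265 -0.72
v -1.306 -1.341 -0.526
v -1.102 -1.367 -0.393
v -0.863 -1.338 -0.348
v -0.637 -1.26 -0.399
v -0.468 -1.148 -0.536
v -0.389 -1.024 -0.732
v -0.417 -0.914 -0.949
v -0.546 -0.838 -1.143
f 2 1 4
f 2 4 3
f 4 1 5
f 4 5 3
f 5 1 6
f 5 6 3
f 6 1 7
f 6 7 3
f 7 1 8
f 7 8 3
f 8 1 9
f 8 9 3
f 9 1 10
f 9 10 3
f 10 1 11
f 10 11 3
f 11 1 12
f 11 12 3
f 12 1 13
f 12 13 3
f 13 1 14
f 13 14 3
f 14 1 15
f 14 15 3
f 15 1 16
f 15 16 3
f 16 1 2
f 16 2 3
f 18 20 17
f 21 18 17
f 17 20 19
f 19 21 17
f 18 24 20
f 22 18 21
f 22 24 18
f 20 24 19
f 23 21 19
f 19 24 23
f 23 22 21
f 24 22 23
f 26 25 28
f 26 28 27
f 28 25 29
f 28 29 27
f 29 25 30
f 29 30 27
f 30 25 31
f 30 31 27
f 31 25 32
f 31 32 27
f 32 25 33
f 32 33 27
f 33 25 34
f 33 34 27
f 34 25 35
f 34 35 27
f 35 25 36
f 35 36 27
f 36 25 37
f 36 37 27
f 37 25 38
f 37 38 27
f 38 25 39
f 38 39 27
f 39 25 26
f 39 26 27
f 41 40 43
f 41 43 42
f 43 40 44
f 43 44 42
f 44 40 45
f 44 45 42
f 45 40 46
f 45 46 42
f 46 40 47
f 46 47 42
f 47 40 48
f 47 48 42
f 48 40 49
f 48 49 42
f 49 40 50
f 49 50 42
f 50 40 51
f 50 51 42
f 51 40 52
f 51 52 42
f 52 40 53
f 52 53 42
f 53 40 54
f 53 54 42
f 54 40 55
f 54 55 42
f 55 40 41
f 55 41 42



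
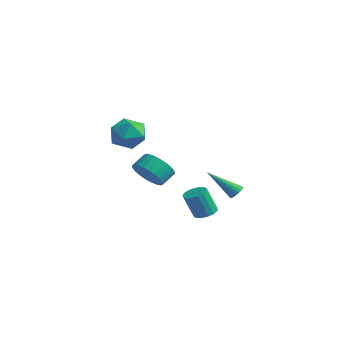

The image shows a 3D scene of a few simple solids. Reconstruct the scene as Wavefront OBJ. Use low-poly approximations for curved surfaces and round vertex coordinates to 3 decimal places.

v 3.735 -0.18 -0.723
v 4.158 -0.236 -0.443
v 2.665 -1.34 0.663
v 4.081 -0.07 -0.364
v 3.951 0.078 -0.34
v 3.788 0.188 -0.374
v 3.617 0.241 -0.461
v 3.465 0.23 -0.588
v 3.353 0.157 -0.736
v 3.3 0.032 -0.881
v 3.313 -0.125 -1.003
v 3.39 -0.29 -1.082
v 3.52 -0.439 -1.106
v 3.682 -0.549 -1.072
v 3.853 -0.602 -0.985
v 4.006 -0.591 -0.858
v 4.117 -0.518 -0.71
v 4.171 -0.393 -0.564
v -4.348 -1.835 0.883
v -3.525 -1.079 1.286
v -4.035 -2.981 2.394
v -3.212 -2.225 2.797
v -4.358 -1.914 2.804
v -4.552 -1.205 1.87
v -3.008 -2.855 1.81
v -3.202 -2.146 0.876
v -2.697 -1.709 1.859
v -3.531 -1.128 2.473
v -4.029 -2.932 1.207
v -4.863 -2.351 1.821
v 2.616 -1.388 -2.248
v 2.948 -0.837 -1.998
v 2.756 -1.401 -0.502
v 2.424 -1.952 -0.752
v 2.632 -0.743 -2.003
v 2.44 -1.307 -0.507
v 2.311 -0.797 -2.064
v 2.12 -1.361 -0.568
v 2.061 -0.986 -2.167
v 1.869 -1.55 -0.672
v 1.938 -1.267 -2.289
v 1.746 -1.831 -0.793
v 1.97 -1.576 -2.401
v 1.778 -2.14 -0.906
v 2.15 -1.842 -2.479
v 1.958 -2.406 -0.983
v 2.437 -2.004 -2.503
v 2.245 -2.568 -1.007
v 2.765 -2.025 -2.469
v 2.573 -2.588 -0.973
v 3.058 -1.9 -2.384
v 2.867 -2.464 -0.888
v 3.251 -1.658 -2.268
v 3.059 -2.221 -0.772
v 3.298 -1.354 -2.148
v 3.106 -1.918 -0.652
v 3.188 -1.058 -2.05
v 2.997 -1.622 -0.554
v -3.481 -0.959 -1.438
v -2.476 -0.637 -1.749
v -2.554 0.221 -1.114
v -3.559 -0.101 -0.802
v -2.722 -0.442 -2.042
v -2.799 0.416 -1.407
v -3.082 -0.325 -2.244
v -3.16 0.532 -1.608
v -3.504 -0.305 -2.322
v -3.581 0.552 -1.687
v -3.922 -0.385 -2.266
v -3.999 0.473 -1.631
v -4.273 -0.551 -2.084
v -4.35 0.306 -1.448
v -4.503 -0.78 -1.803
v -4.581 0.077 -1.168
v -4.578 -1.036 -1.467
v -4.656 -0.179 -0.832
v -4.486 -1.281 -1.126
v -4.564 -0.423 -0.491
v -4.241 -1.476 -0.833
v -4.318 -0.618 -0.198
v -3.88 -1.592 -0.632
v -3.958 -0.735 0.004
v -3.459 -1.612 -0.553
v -3.536 -0.755 0.082
v -3.041 -1.533 -0.609
v -3.118 -0.675 0.026
v -2.69 -1.366 -0.792
v -2.767 -0.509 -0.156
v -2.459 -1.137 -1.072
v -2.537 -0.28 -0.437
v -2.384 -0.881 -1.408
v -2.462 -0.024 -0.773
f 2 1 4
f 2 4 3
f 4 1 5
f 4 5 3
f 5 1 6
f 5 6 3
f 6 1 7
f 6 7 3
f 7 1 8
f 7 8 3
f 8 1 9
f 8 9 3
f 9 1 10
f 9 10 3
f 10 1 11
f 10 11 3
f 11 1 12
f 11 12 3
f 12 1 13
f 12 13 3
f 13 1 14
f 13 14 3
f 14 1 15
f 14 15 3
f 15 1 16
f 15 16 3
f 16 1 17
f 16 17 3
f 17 1 18
f 17 18 3
f 18 1 2
f 18 2 3
f 19 30 24
f 19 24 20
f 19 20 26
f 19 26 29
f 19 29 30
f 20 24 28
f 24 30 23
f 30 29 21
f 29 26 25
f 26 20 27
f 22 28 23
f 22 23 21
f 22 21 25
f 22 25 27
f 22 27 28
f 23 28 24
f 21 23 30
f 25 21 29
f 27 25 26
f 28 27 20
f 32 31 35
f 32 35 33
f 33 35 36
f 33 36 34
f 35 31 37
f 35 37 36
f 36 37 38
f 36 38 34
f 37 31 39
f 37 39 38
f 38 39 40
f 38 40 34
f 39 31 41
f 39 41 40
f 40 41 42
f 40 42 34
f 41 31 43
f 41 43 42
f 42 43 44
f 42 44 34
f 43 31 45
f 43 45 44
f 44 45 46
f 44 46 34
f 45 31 47
f 45 47 46
f 46 47 48
f 46 48 34
f 47 31 49
f 47 49 48
f 48 49 50
f 48 50 34
f 49 31 51
f 49 51 50
f 50 51 52
f 50 52 34
f 51 31 53
f 51 53 52
f 52 53 54
f 52 54 34
f 53 31 55
f 53 55 54
f 54 55 56
f 54 56 34
f 55 31 57
f 55 57 56
f 56 57 58
f 56 58 34
f 57 31 32
f 57 32 58
f 58 32 33
f 58 33 34
f 60 59 63
f 60 63 61
f 61 63 64
f 61 64 62
f 63 59 65
f 63 65 64
f 64 65 66
f 64 66 62
f 65 59 67
f 65 67 66
f 66 67 68
f 66 68 62
f 67 59 69
f 67 69 68
f 68 69 70
f 68 70 62
f 69 59 71
f 69 71 70
f 70 71 72
f 70 72 62
f 71 59 73
f 71 73 72
f 72 73 74
f 72 74 62
f 73 59 75
f 73 75 74
f 74 75 76
f 74 76 62
f 75 59 77
f 75 77 76
f 76 77 78
f 76 78 62
f 77 59 79
f 77 79 78
f 78 79 80
f 78 80 62
f 79 59 81
f 79 81 80
f 80 81 82
f 80 82 62
f 81 59 83
f 81 83 82
f 82 83 84
f 82 84 62
f 83 59 85
f 83 85 84
f 84 85 86
f 84 86 62
f 85 59 87
f 85 87 86
f 86 87 88
f 86 88 62
f 87 59 89
f 87 89 88
f 88 89 90
f 88 90 62
f 89 59 91
f 89 91 90
f 90 91 92
f 90 92 62
f 91 59 60
f 91 60 92
f 92 60 61
f 92 61 62



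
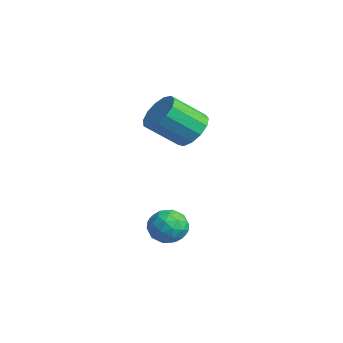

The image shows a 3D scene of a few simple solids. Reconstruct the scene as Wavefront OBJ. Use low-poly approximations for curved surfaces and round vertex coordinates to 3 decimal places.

v 0.041 2.581 2.627
v 0.395 3.099 3.327
v 0.093 1.757 4.473
v -0.261 1.239 3.773
v -0.124 3.203 3.312
v -0.426 1.861 4.458
v -0.591 3.109 3.079
v -0.893 1.768 4.225
v -0.857 2.848 2.703
v -1.159 1.506 3.849
v -0.838 2.502 2.303
v -1.14 1.16 3.449
v -0.54 2.181 2.005
v -0.842 0.839 3.151
v -0.057 1.986 1.905
v -0.359 0.645 3.051
v 0.457 1.981 2.034
v 0.155 0.639 3.18
v 0.838 2.166 2.352
v 0.536 0.824 3.498
v 0.967 2.483 2.756
v 0.665 1.141 3.902
v 0.802 2.831 3.12
v 0.499 1.489 4.266
v 2.279 0.886 -1.909
v 2.908 1.044 -1.325
v 1.812 -0.184 -1.115
v 2.441 -0.026 -0.531
v 1.786 0.542 -0.631
v 2.075 1.203 -1.122
v 2.645 -0.343 -1.318
v 2.934 0.318 -1.809
v 3.135 0.284 -0.961
v 2.604 0.831 -0.536
v 2.116 0.029 -1.904
v 1.585 0.576 -1.479
v 2.634 1.059 -1.687
v 2.086 -0.199 -0.753
v 1.7 0.135 -0.812
v 2.071 0.227 -0.469
v 2.144 1.153 -1.567
v 2.514 1.245 -1.224
v 1.855 0.95 -0.816
v 2.206 -0.385 -1.216
v 2.576 -0.293 -0.873
v 2.649 0.633 -1.971
v 3.02 0.725 -1.628
v 2.865 -0.09 -1.624
v 3.138 0.706 -1.129
v 2.863 0.076 -0.663
v 2.983 -0.11 -1.125
v 3.153 0.279 -1.414
v 2.826 1.027 -0.88
v 2.551 0.398 -0.413
v 2.166 0.731 -0.471
v 2.336 1.12 -0.76
v 2.959 0.58 -0.665
v 2.169 0.462 -2.027
v 1.894 -0.167 -1.56
v 2.384 -0.26 -1.68
v 2.554 0.129 -1.969
v 1.857 0.784 -1.777
v 1.582 0.154 -1.311
v 1.567 0.581 -1.026
v 1.737 0.97 -1.315
v 1.761 0.28 -1.775
f 2 1 5
f 2 5 3
f 3 5 6
f 3 6 4
f 5 1 7
f 5 7 6
f 6 7 8
f 6 8 4
f 7 1 9
f 7 9 8
f 8 9 10
f 8 10 4
f 9 1 11
f 9 11 10
f 10 11 12
f 10 12 4
f 11 1 13
f 11 13 12
f 12 13 14
f 12 14 4
f 13 1 15
f 13 15 14
f 14 15 16
f 14 16 4
f 15 1 17
f 15 17 16
f 16 17 18
f 16 18 4
f 17 1 19
f 17 19 18
f 18 19 20
f 18 20 4
f 19 1 21
f 19 21 20
f 20 21 22
f 20 22 4
f 21 1 23
f 21 23 22
f 22 23 24
f 22 24 4
f 23 1 2
f 23 2 24
f 24 2 3
f 24 3 4
f 25 62 41
f 62 36 65
f 41 65 30
f 62 65 41
f 25 41 37
f 41 30 42
f 37 42 26
f 41 42 37
f 25 37 46
f 37 26 47
f 46 47 32
f 37 47 46
f 25 46 58
f 46 32 61
f 58 61 35
f 46 61 58
f 25 58 62
f 58 35 66
f 62 66 36
f 58 66 62
f 26 42 53
f 42 30 56
f 53 56 34
f 42 56 53
f 30 65 43
f 65 36 64
f 43 64 29
f 65 64 43
f 36 66 63
f 66 35 59
f 63 59 27
f 66 59 63
f 35 61 60
f 61 32 48
f 60 48 31
f 61 48 60
f 32 47 52
f 47 26 49
f 52 49 33
f 47 49 52
f 28 54 40
f 54 34 55
f 40 55 29
f 54 55 40
f 28 40 38
f 40 29 39
f 38 39 27
f 40 39 38
f 28 38 45
f 38 27 44
f 45 44 31
f 38 44 45
f 28 45 50
f 45 31 51
f 50 51 33
f 45 51 50
f 28 50 54
f 50 33 57
f 54 57 34
f 50 57 54
f 29 55 43
f 55 34 56
f 43 56 30
f 55 56 43
f 27 39 63
f 39 29 64
f 63 64 36
f 39 64 63
f 31 44 60
f 44 27 59
f 60 59 35
f 44 59 60
f 33 51 52
f 51 31 48
f 52 48 32
f 51 48 52
f 34 57 53
f 57 33 49
f 53 49 26
f 57 49 53



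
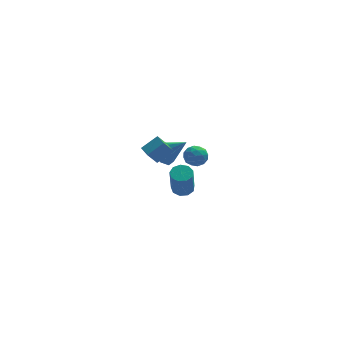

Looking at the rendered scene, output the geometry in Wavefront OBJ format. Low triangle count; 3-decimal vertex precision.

v -0.314 2.063 -0.246
v 0.204 2.569 -0.56
v 0.834 1.577 0.866
v -0.121 2.817 -0.115
v -0.56 2.624 0.253
v -0.854 2.101 0.329
v -0.832 1.556 0.068
v -0.507 1.308 -0.376
v -0.068 1.502 -0.745
v 0.227 2.024 -0.821
v -1.498 -3.493 3.273
v -0.695 -3.251 3.905
v -1.739 -2.689 3.27
v -0.936 -2.446 3.902
v -1.024 -3.354 2.618
v -0.221 -3.111 3.25
v -1.265 -2.549 2.615
v -0.462 -2.307 3.247
v 0.914 3.952 -1.414
v 1.473 4.113 -1.017
v 1.587 3.367 -2.123
v 2.146 3.528 -1.726
v 1.654 3.088 -1.48
v 1.238 3.449 -1.041
v 1.822 4.031 -2.099
v 1.406 4.392 -1.66
v 2.034 4.162 -1.44
v 1.931 3.579 -1.058
v 1.129 3.901 -2.082
v 1.026 3.318 -1.7
v 1.134 4.084 -1.153
v 1.926 3.396 -1.987
v 1.637 3.137 -1.842
v 1.965 3.232 -1.609
v 0.996 3.694 -1.167
v 1.325 3.789 -0.934
v 1.432 3.186 -1.206
v 1.735 3.691 -2.206
v 2.064 3.786 -1.973
v 1.095 4.248 -1.531
v 1.423 4.343 -1.298
v 1.628 4.294 -1.934
v 1.793 4.207 -1.168
v 2.188 3.863 -1.585
v 1.998 4.159 -1.804
v 1.753 4.371 -1.546
v 1.732 3.865 -0.943
v 2.128 3.521 -1.361
v 1.839 3.262 -1.216
v 1.594 3.475 -0.958
v 2.062 3.893 -1.192
v 0.932 3.959 -1.779
v 1.328 3.615 -2.197
v 1.466 4.005 -2.182
v 1.221 4.218 -1.924
v 0.872 3.617 -1.555
v 1.267 3.273 -1.972
v 1.307 3.109 -1.594
v 1.062 3.321 -1.336
v 0.998 3.587 -1.948
v 0.891 4.125 -4.259
v 1.509 4.208 -4.168
v 1.367 3.417 -2.49
v 0.749 3.335 -2.581
v 1.291 4.551 -4.024
v 1.15 3.76 -2.347
v 0.886 4.695 -3.99
v 0.745 3.904 -2.313
v 0.484 4.573 -4.082
v 0.342 3.782 -2.405
v 0.271 4.241 -4.257
v 0.13 3.45 -2.579
v 0.349 3.855 -4.432
v 0.207 3.064 -2.755
v 0.68 3.596 -4.526
v 0.538 2.805 -2.849
v 1.109 3.584 -4.496
v 0.968 2.793 -2.818
v 1.437 3.826 -4.354
v 1.295 3.035 -2.676
f 2 1 4
f 2 4 3
f 4 1 5
f 4 5 3
f 5 1 6
f 5 6 3
f 6 1 7
f 6 7 3
f 7 1 8
f 7 8 3
f 8 1 9
f 8 9 3
f 9 1 10
f 9 10 3
f 10 1 2
f 10 2 3
f 12 14 11
f 15 12 11
f 11 14 13
f 13 15 11
f 12 18 14
f 16 12 15
f 16 18 12
f 14 18 13
f 17 15 13
f 13 18 17
f 17 16 15
f 18 16 17
f 19 56 35
f 56 30 59
f 35 59 24
f 56 59 35
f 19 35 31
f 35 24 36
f 31 36 20
f 35 36 31
f 19 31 40
f 31 20 41
f 40 41 26
f 31 41 40
f 19 40 52
f 40 26 55
f 52 55 29
f 40 55 52
f 19 52 56
f 52 29 60
f 56 60 30
f 52 60 56
f 20 36 47
f 36 24 50
f 47 50 28
f 36 50 47
f 24 59 37
f 59 30 58
f 37 58 23
f 59 58 37
f 30 60 57
f 60 29 53
f 57 53 21
f 60 53 57
f 29 55 54
f 55 26 42
f 54 42 25
f 55 42 54
f 26 41 46
f 41 20 43
f 46 43 27
f 41 43 46
f 22 48 34
f 48 28 49
f 34 49 23
f 48 49 34
f 22 34 32
f 34 23 33
f 32 33 21
f 34 33 32
f 22 32 39
f 32 21 38
f 39 38 25
f 32 38 39
f 22 39 44
f 39 25 45
f 44 45 27
f 39 45 44
f 22 44 48
f 44 27 51
f 48 51 28
f 44 51 48
f 23 49 37
f 49 28 50
f 37 50 24
f 49 50 37
f 21 33 57
f 33 23 58
f 57 58 30
f 33 58 57
f 25 38 54
f 38 21 53
f 54 53 29
f 38 53 54
f 27 45 46
f 45 25 42
f 46 42 26
f 45 42 46
f 28 51 47
f 51 27 43
f 47 43 20
f 51 43 47
f 62 61 65
f 62 65 63
f 63 65 66
f 63 66 64
f 65 61 67
f 65 67 66
f 66 67 68
f 66 68 64
f 67 61 69
f 67 69 68
f 68 69 70
f 68 70 64
f 69 61 71
f 69 71 70
f 70 71 72
f 70 72 64
f 71 61 73
f 71 73 72
f 72 73 74
f 72 74 64
f 73 61 75
f 73 75 74
f 74 75 76
f 74 76 64
f 75 61 77
f 75 77 76
f 76 77 78
f 76 78 64
f 77 61 79
f 77 79 78
f 78 79 80
f 78 80 64
f 79 61 62
f 79 62 80
f 80 62 63
f 80 63 64



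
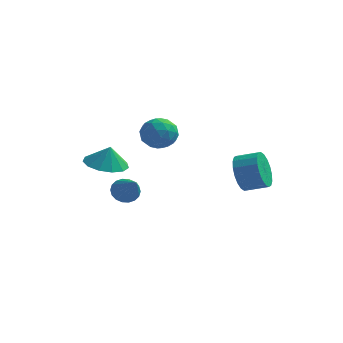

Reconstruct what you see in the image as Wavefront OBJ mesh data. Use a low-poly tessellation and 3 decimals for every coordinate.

v 2.519 1.73 -3.162
v 2.868 1.209 -4.054
v 4.03 1.329 -3.67
v 3.681 1.85 -2.778
v 2.866 1.673 -4.194
v 4.028 1.794 -3.81
v 2.795 2.149 -4.13
v 3.957 2.269 -3.746
v 2.67 2.541 -3.874
v 3.832 2.662 -3.49
v 2.515 2.773 -3.477
v 3.677 2.894 -3.093
v 2.36 2.798 -3.018
v 3.523 2.919 -2.634
v 2.237 2.612 -2.587
v 3.4 2.733 -2.203
v 2.17 2.251 -2.27
v 3.332 2.371 -1.886
v 2.172 1.786 -2.13
v 3.334 1.907 -1.746
v 2.243 1.311 -2.194
v 3.405 1.431 -1.81
v 2.368 0.918 -2.45
v 3.53 1.039 -2.066
v 2.523 0.686 -2.847
v 3.685 0.807 -2.463
v 2.677 0.661 -3.306
v 3.84 0.782 -2.922
v 2.8 0.847 -3.737
v 3.963 0.968 -3.353
v -1.654 1.628 -0.734
v -1.042 1.188 -1.389
v -1.518 0.352 0.249
v -0.906 -0.088 -0.406
v -0.603 0.721 0.094
v -0.687 1.51 -0.513
v -1.873 0.03 -0.627
v -1.957 0.819 -1.234
v -1.178 0.2 -1.323
v -0.393 0.627 -0.878
v -2.167 0.913 -0.262
v -1.382 1.34 0.183
v -1.36 1.52 -1.148
v -1.2 0.02 0.008
v -1.022 0.496 0.302
v -0.662 0.237 -0.083
v -1.151 1.709 -0.633
v -0.791 1.45 -1.018
v -0.533 1.176 -0.146
v -1.769 0.09 -0.122
v -1.409 -0.169 -0.507
v -1.898 1.303 -1.057
v -1.538 1.044 -1.442
v -2.027 0.364 -0.994
v -1.08 0.681 -1.494
v -1 -0.069 -0.916
v -1.569 0 -1.046
v -1.618 0.464 -1.403
v -0.619 0.932 -1.232
v -0.539 0.182 -0.655
v -0.36 0.658 -0.36
v -0.41 1.121 -0.717
v -0.698 0.351 -1.194
v -2.021 1.358 -0.485
v -1.941 0.608 0.092
v -2.15 0.419 -0.423
v -2.2 0.882 -0.78
v -1.56 1.609 -0.224
v -1.48 0.859 0.354
v -0.942 1.076 0.263
v -0.991 1.54 -0.094
v -1.862 1.189 0.054
v -2.781 -2.547 -1.313
v -1.724 -2.346 -1.54
v -2.559 -2.493 -0.227
v -2.004 -1.794 -1.51
v -2.531 -1.481 -1.418
v -3.138 -1.507 -1.292
v -3.631 -1.863 -1.173
v -3.855 -2.436 -1.098
v -3.737 -3.045 -1.092
v -3.317 -3.495 -1.155
v -2.726 -3.645 -1.269
v -2.153 -3.446 -1.397
v -1.779 -2.962 -1.498
v -1.526 -3.38 -2.525
v -0.912 -3.249 -2.877
v -0.574 -4.54 -1.295
v -0.917 -3.018 -2.655
v -1.044 -2.859 -2.407
v -1.265 -2.803 -2.183
v -1.539 -2.861 -2.026
v -1.809 -3.022 -1.968
v -2.024 -3.254 -2.021
v -2.14 -3.511 -2.173
v -2.135 -3.742 -2.395
v -2.009 -3.902 -2.643
v -1.787 -3.958 -2.867
v -1.514 -3.899 -3.024
v -1.243 -3.738 -3.082
v -1.028 -3.506 -3.029
f 2 1 5
f 2 5 3
f 3 5 6
f 3 6 4
f 5 1 7
f 5 7 6
f 6 7 8
f 6 8 4
f 7 1 9
f 7 9 8
f 8 9 10
f 8 10 4
f 9 1 11
f 9 11 10
f 10 11 12
f 10 12 4
f 11 1 13
f 11 13 12
f 12 13 14
f 12 14 4
f 13 1 15
f 13 15 14
f 14 15 16
f 14 16 4
f 15 1 17
f 15 17 16
f 16 17 18
f 16 18 4
f 17 1 19
f 17 19 18
f 18 19 20
f 18 20 4
f 19 1 21
f 19 21 20
f 20 21 22
f 20 22 4
f 21 1 23
f 21 23 22
f 22 23 24
f 22 24 4
f 23 1 25
f 23 25 24
f 24 25 26
f 24 26 4
f 25 1 27
f 25 27 26
f 26 27 28
f 26 28 4
f 27 1 29
f 27 29 28
f 28 29 30
f 28 30 4
f 29 1 2
f 29 2 30
f 30 2 3
f 30 3 4
f 31 68 47
f 68 42 71
f 47 71 36
f 68 71 47
f 31 47 43
f 47 36 48
f 43 48 32
f 47 48 43
f 31 43 52
f 43 32 53
f 52 53 38
f 43 53 52
f 31 52 64
f 52 38 67
f 64 67 41
f 52 67 64
f 31 64 68
f 64 41 72
f 68 72 42
f 64 72 68
f 32 48 59
f 48 36 62
f 59 62 40
f 48 62 59
f 36 71 49
f 71 42 70
f 49 70 35
f 71 70 49
f 42 72 69
f 72 41 65
f 69 65 33
f 72 65 69
f 41 67 66
f 67 38 54
f 66 54 37
f 67 54 66
f 38 53 58
f 53 32 55
f 58 55 39
f 53 55 58
f 34 60 46
f 60 40 61
f 46 61 35
f 60 61 46
f 34 46 44
f 46 35 45
f 44 45 33
f 46 45 44
f 34 44 51
f 44 33 50
f 51 50 37
f 44 50 51
f 34 51 56
f 51 37 57
f 56 57 39
f 51 57 56
f 34 56 60
f 56 39 63
f 60 63 40
f 56 63 60
f 35 61 49
f 61 40 62
f 49 62 36
f 61 62 49
f 33 45 69
f 45 35 70
f 69 70 42
f 45 70 69
f 37 50 66
f 50 33 65
f 66 65 41
f 50 65 66
f 39 57 58
f 57 37 54
f 58 54 38
f 57 54 58
f 40 63 59
f 63 39 55
f 59 55 32
f 63 55 59
f 74 73 76
f 74 76 75
f 76 73 77
f 76 77 75
f 77 73 78
f 77 78 75
f 78 73 79
f 78 79 75
f 79 73 80
f 79 80 75
f 80 73 81
f 80 81 75
f 81 73 82
f 81 82 75
f 82 73 83
f 82 83 75
f 83 73 84
f 83 84 75
f 84 73 85
f 84 85 75
f 85 73 74
f 85 74 75
f 87 86 89
f 87 89 88
f 89 86 90
f 89 90 88
f 90 86 91
f 90 91 88
f 91 86 92
f 91 92 88
f 92 86 93
f 92 93 88
f 93 86 94
f 93 94 88
f 94 86 95
f 94 95 88
f 95 86 96
f 95 96 88
f 96 86 97
f 96 97 88
f 97 86 98
f 97 98 88
f 98 86 99
f 98 99 88
f 99 86 100
f 99 100 88
f 100 86 101
f 100 101 88
f 101 86 87
f 101 87 88



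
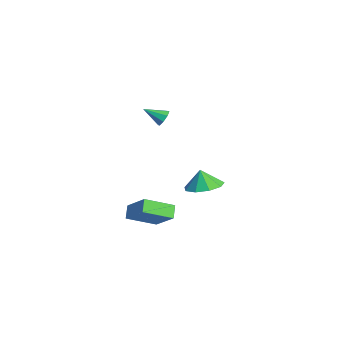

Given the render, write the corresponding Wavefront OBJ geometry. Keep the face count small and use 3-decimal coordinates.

v 2.976 1.466 -3.358
v 2.844 -0.066 -2.634
v 4.226 1.912 -2.186
v 4.094 0.379 -1.462
v 3.546 1.181 -3.858
v 3.414 -0.352 -3.134
v 4.796 1.626 -2.686
v 4.664 0.094 -1.962
v 3.557 1.582 3.693
v 3.924 1.638 4.056
v 3.123 0.698 4.267
v 3.597 1.85 4.136
v 3.247 1.906 3.956
v 3.078 1.771 3.621
v 3.19 1.525 3.329
v 3.517 1.313 3.249
v 3.868 1.258 3.429
v 4.036 1.392 3.764
v 3.535 3.681 -1.619
v 4.239 2.958 -1.475
v 3.225 3.579 -0.621
v 4.508 3.585 -1.326
v 4.321 4.257 -1.315
v 3.766 4.66 -1.446
v 3.104 4.605 -1.658
v 2.643 4.118 -1.851
v 2.6 3.427 -1.936
v 2.994 2.855 -1.872
v 3.642 2.67 -1.69
f 2 4 1
f 5 2 1
f 1 4 3
f 3 5 1
f 2 8 4
f 6 2 5
f 6 8 2
f 4 8 3
f 7 5 3
f 3 8 7
f 7 6 5
f 8 6 7
f 10 9 12
f 10 12 11
f 12 9 13
f 12 13 11
f 13 9 14
f 13 14 11
f 14 9 15
f 14 15 11
f 15 9 16
f 15 16 11
f 16 9 17
f 16 17 11
f 17 9 18
f 17 18 11
f 18 9 10
f 18 10 11
f 20 19 22
f 20 22 21
f 22 19 23
f 22 23 21
f 23 19 24
f 23 24 21
f 24 19 25
f 24 25 21
f 25 19 26
f 25 26 21
f 26 19 27
f 26 27 21
f 27 19 28
f 27 28 21
f 28 19 29
f 28 29 21
f 29 19 20
f 29 20 21



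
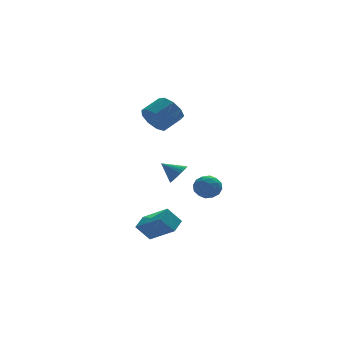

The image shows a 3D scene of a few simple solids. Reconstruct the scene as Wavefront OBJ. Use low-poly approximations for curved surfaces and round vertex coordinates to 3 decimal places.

v -1.794 -1.318 -4.684
v -0.835 -2.771 -3.582
v -2.572 -1.083 -3.695
v -1.613 -2.535 -2.593
v -1.087 -0.565 -4.307
v -0.128 -2.017 -3.205
v -1.865 -0.329 -3.318
v -0.906 -1.782 -2.216
v -0.358 2.035 3.339
v 0.182 1.811 2.491
v 1.399 2.242 3.153
v 0.858 2.465 4.001
v -0.04 2.479 2.466
v 1.176 2.91 3.128
v -0.412 2.939 2.849
v 0.805 3.37 3.511
v -0.758 2.976 3.462
v 0.458 3.406 4.124
v -0.917 2.572 4.017
v 0.299 3.003 4.679
v -0.815 1.917 4.255
v 0.401 2.348 4.917
v -0.499 1.317 4.064
v 0.718 1.747 4.726
v -0.117 1.053 3.534
v 1.099 1.483 4.196
v 0.152 1.248 2.913
v 1.368 1.678 3.575
v -0.152 -1.588 0.282
v 0.372 -1.03 0.367
v -0.968 -0.932 1.018
v 0.226 -0.936 0.121
v 0.023 -0.942 -0.1
v -0.208 -1.046 -0.262
v -0.429 -1.233 -0.342
v -0.608 -1.473 -0.327
v -0.718 -1.731 -0.219
v -0.742 -1.967 -0.035
v -0.675 -2.146 0.198
v -0.529 -2.239 0.443
v -0.326 -2.233 0.664
v -0.096 -2.129 0.826
v 0.126 -1.943 0.906
v 0.305 -1.702 0.891
v 0.415 -1.444 0.783
v 0.439 -1.208 0.599
v 1.681 1.023 -1.773
v 2.379 1.281 -1.259
v 2.581 0.199 -2.581
v 3.279 0.457 -2.067
v 2.639 -0.082 -1.724
v 2.084 0.427 -1.224
v 2.876 1.053 -2.616
v 2.321 1.562 -2.116
v 3.118 1.299 -1.78
v 2.971 0.598 -1.229
v 1.989 0.882 -2.611
v 1.842 0.181 -2.06
v 1.951 1.224 -1.445
v 3.009 0.256 -2.395
v 2.633 -0.061 -2.193
v 3.043 0.091 -1.891
v 1.778 0.722 -1.424
v 2.188 0.874 -1.122
v 2.341 0.073 -1.395
v 2.772 0.606 -2.718
v 3.182 0.758 -2.416
v 1.917 1.389 -1.949
v 2.327 1.541 -1.647
v 2.619 1.407 -2.445
v 2.796 1.387 -1.449
v 3.324 0.903 -1.925
v 3.088 1.253 -2.247
v 2.761 1.552 -1.953
v 2.71 0.974 -1.125
v 3.238 0.49 -1.6
v 2.863 0.173 -1.398
v 2.536 0.473 -1.105
v 3.144 0.985 -1.432
v 1.722 0.99 -2.24
v 2.25 0.506 -2.715
v 2.424 1.007 -2.735
v 2.097 1.307 -2.442
v 1.636 0.577 -1.915
v 2.164 0.093 -2.391
v 2.199 -0.072 -1.887
v 1.872 0.227 -1.593
v 1.816 0.495 -2.408
f 2 4 1
f 5 2 1
f 1 4 3
f 3 5 1
f 2 8 4
f 6 2 5
f 6 8 2
f 4 8 3
f 7 5 3
f 3 8 7
f 7 6 5
f 8 6 7
f 10 9 13
f 10 13 11
f 11 13 14
f 11 14 12
f 13 9 15
f 13 15 14
f 14 15 16
f 14 16 12
f 15 9 17
f 15 17 16
f 16 17 18
f 16 18 12
f 17 9 19
f 17 19 18
f 18 19 20
f 18 20 12
f 19 9 21
f 19 21 20
f 20 21 22
f 20 22 12
f 21 9 23
f 21 23 22
f 22 23 24
f 22 24 12
f 23 9 25
f 23 25 24
f 24 25 26
f 24 26 12
f 25 9 27
f 25 27 26
f 26 27 28
f 26 28 12
f 27 9 10
f 27 10 28
f 28 10 11
f 28 11 12
f 30 29 32
f 30 32 31
f 32 29 33
f 32 33 31
f 33 29 34
f 33 34 31
f 34 29 35
f 34 35 31
f 35 29 36
f 35 36 31
f 36 29 37
f 36 37 31
f 37 29 38
f 37 38 31
f 38 29 39
f 38 39 31
f 39 29 40
f 39 40 31
f 40 29 41
f 40 41 31
f 41 29 42
f 41 42 31
f 42 29 43
f 42 43 31
f 43 29 44
f 43 44 31
f 44 29 45
f 44 45 31
f 45 29 46
f 45 46 31
f 46 29 30
f 46 30 31
f 47 84 63
f 84 58 87
f 63 87 52
f 84 87 63
f 47 63 59
f 63 52 64
f 59 64 48
f 63 64 59
f 47 59 68
f 59 48 69
f 68 69 54
f 59 69 68
f 47 68 80
f 68 54 83
f 80 83 57
f 68 83 80
f 47 80 84
f 80 57 88
f 84 88 58
f 80 88 84
f 48 64 75
f 64 52 78
f 75 78 56
f 64 78 75
f 52 87 65
f 87 58 86
f 65 86 51
f 87 86 65
f 58 88 85
f 88 57 81
f 85 81 49
f 88 81 85
f 57 83 82
f 83 54 70
f 82 70 53
f 83 70 82
f 54 69 74
f 69 48 71
f 74 71 55
f 69 71 74
f 50 76 62
f 76 56 77
f 62 77 51
f 76 77 62
f 50 62 60
f 62 51 61
f 60 61 49
f 62 61 60
f 50 60 67
f 60 49 66
f 67 66 53
f 60 66 67
f 50 67 72
f 67 53 73
f 72 73 55
f 67 73 72
f 50 72 76
f 72 55 79
f 76 79 56
f 72 79 76
f 51 77 65
f 77 56 78
f 65 78 52
f 77 78 65
f 49 61 85
f 61 51 86
f 85 86 58
f 61 86 85
f 53 66 82
f 66 49 81
f 82 81 57
f 66 81 82
f 55 73 74
f 73 53 70
f 74 70 54
f 73 70 74
f 56 79 75
f 79 55 71
f 75 71 48
f 79 71 75



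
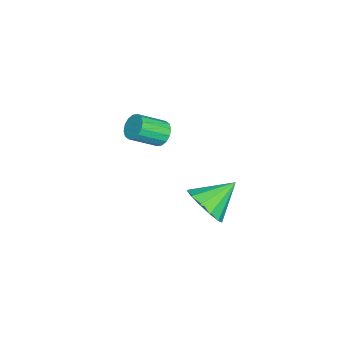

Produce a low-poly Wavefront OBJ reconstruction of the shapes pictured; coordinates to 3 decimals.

v -2.005 -1.233 2.225
v -1.568 -1.327 1.753
v -0.919 -2.381 2.563
v -1.355 -2.287 3.035
v -1.432 -1.091 1.951
v -0.783 -2.146 2.761
v -1.45 -0.893 2.223
v -0.801 -1.948 3.033
v -1.617 -0.786 2.495
v -0.968 -1.841 3.305
v -1.887 -0.799 2.695
v -1.238 -1.854 3.505
v -2.189 -0.928 2.769
v -1.54 -1.983 3.579
v -2.441 -1.139 2.697
v -1.792 -2.193 3.507
v -2.577 -1.374 2.499
v -1.928 -2.429 3.309
v -2.559 -1.572 2.227
v -1.91 -2.627 3.037
v -2.392 -1.679 1.955
v -1.743 -2.734 2.765
v -2.122 -1.666 1.755
v -1.473 -2.721 2.565
v -1.82 -1.537 1.681
v -1.171 -2.592 2.491
v 3.308 1.647 2.748
v 4.033 1.608 3.465
v 2.452 2.713 3.672
v 4.18 2.035 3.109
v 4.05 2.338 2.638
v 3.685 2.422 2.203
v 3.2 2.26 1.94
v 2.749 1.904 1.934
v 2.476 1.466 2.187
v 2.467 1.085 2.617
v 2.725 0.883 3.089
v 3.168 0.923 3.453
v 3.656 1.194 3.593
f 2 1 5
f 2 5 3
f 3 5 6
f 3 6 4
f 5 1 7
f 5 7 6
f 6 7 8
f 6 8 4
f 7 1 9
f 7 9 8
f 8 9 10
f 8 10 4
f 9 1 11
f 9 11 10
f 10 11 12
f 10 12 4
f 11 1 13
f 11 13 12
f 12 13 14
f 12 14 4
f 13 1 15
f 13 15 14
f 14 15 16
f 14 16 4
f 15 1 17
f 15 17 16
f 16 17 18
f 16 18 4
f 17 1 19
f 17 19 18
f 18 19 20
f 18 20 4
f 19 1 21
f 19 21 20
f 20 21 22
f 20 22 4
f 21 1 23
f 21 23 22
f 22 23 24
f 22 24 4
f 23 1 25
f 23 25 24
f 24 25 26
f 24 26 4
f 25 1 2
f 25 2 26
f 26 2 3
f 26 3 4
f 28 27 30
f 28 30 29
f 30 27 31
f 30 31 29
f 31 27 32
f 31 32 29
f 32 27 33
f 32 33 29
f 33 27 34
f 33 34 29
f 34 27 35
f 34 35 29
f 35 27 36
f 35 36 29
f 36 27 37
f 36 37 29
f 37 27 38
f 37 38 29
f 38 27 39
f 38 39 29
f 39 27 28
f 39 28 29



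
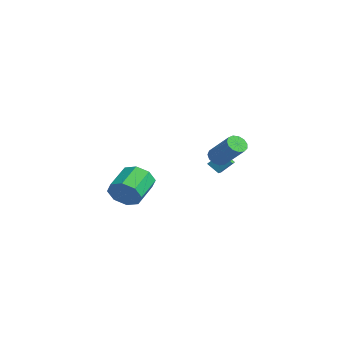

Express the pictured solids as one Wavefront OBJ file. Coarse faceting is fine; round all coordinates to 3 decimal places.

v -0.221 2.856 -0.021
v 0.13 2.349 -0.306
v 1.713 2.636 1.136
v 1.361 3.144 1.421
v 0.237 2.669 -0.487
v 1.82 2.956 0.955
v 0.199 3.049 -0.52
v 1.781 3.336 0.922
v 0.027 3.367 -0.395
v 1.609 3.655 1.047
v -0.224 3.524 -0.151
v 1.358 3.811 1.291
v -0.474 3.468 0.134
v 1.109 3.756 1.576
v -0.643 3.218 0.37
v 0.939 3.506 1.812
v -0.679 2.854 0.482
v 0.903 3.141 1.924
v -0.569 2.49 0.434
v 1.013 2.777 1.876
v -0.349 2.242 0.242
v 1.233 2.53 1.684
v -0.088 2.19 -0.034
v 1.494 2.477 1.408
v -0.893 2.566 -0.708
v -0.523 3.261 0.074
v -1.492 3.129 -0.925
v -1.121 3.824 -0.143
v -0.299 2.956 -1.337
v 0.072 3.651 -0.555
v -0.897 3.519 -1.554
v -0.527 4.214 -0.772
v 1.968 -4.491 -0.817
v 2.366 -3.862 -1.542
v 1.451 -2.459 -0.829
v 1.052 -3.089 -0.103
v 1.68 -4.193 -1.771
v 0.765 -2.791 -1.057
v 1.162 -4.7 -1.44
v 0.247 -3.297 -0.727
v 1.116 -5.084 -0.745
v 0.201 -3.681 -0.031
v 1.569 -5.121 -0.091
v 0.654 -3.718 0.622
v 2.255 -4.789 0.137
v 1.34 -3.387 0.851
v 2.773 -4.283 -0.193
v 1.858 -2.88 0.52
v 2.819 -3.899 -0.889
v 1.904 -2.496 -0.175
f 2 1 5
f 2 5 3
f 3 5 6
f 3 6 4
f 5 1 7
f 5 7 6
f 6 7 8
f 6 8 4
f 7 1 9
f 7 9 8
f 8 9 10
f 8 10 4
f 9 1 11
f 9 11 10
f 10 11 12
f 10 12 4
f 11 1 13
f 11 13 12
f 12 13 14
f 12 14 4
f 13 1 15
f 13 15 14
f 14 15 16
f 14 16 4
f 15 1 17
f 15 17 16
f 16 17 18
f 16 18 4
f 17 1 19
f 17 19 18
f 18 19 20
f 18 20 4
f 19 1 21
f 19 21 20
f 20 21 22
f 20 22 4
f 21 1 23
f 21 23 22
f 22 23 24
f 22 24 4
f 23 1 2
f 23 2 24
f 24 2 3
f 24 3 4
f 26 28 25
f 29 26 25
f 25 28 27
f 27 29 25
f 26 32 28
f 30 26 29
f 30 32 26
f 28 32 27
f 31 29 27
f 27 32 31
f 31 30 29
f 32 30 31
f 34 33 37
f 34 37 35
f 35 37 38
f 35 38 36
f 37 33 39
f 37 39 38
f 38 39 40
f 38 40 36
f 39 33 41
f 39 41 40
f 40 41 42
f 40 42 36
f 41 33 43
f 41 43 42
f 42 43 44
f 42 44 36
f 43 33 45
f 43 45 44
f 44 45 46
f 44 46 36
f 45 33 47
f 45 47 46
f 46 47 48
f 46 48 36
f 47 33 49
f 47 49 48
f 48 49 50
f 48 50 36
f 49 33 34
f 49 34 50
f 50 34 35
f 50 35 36

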